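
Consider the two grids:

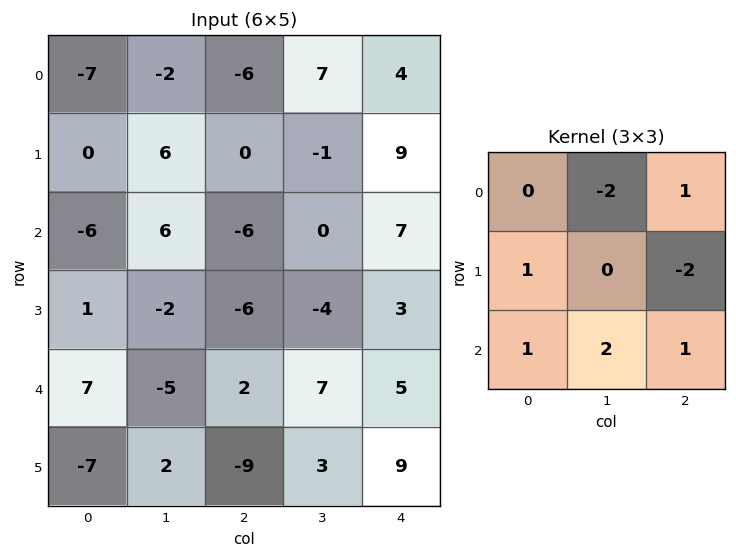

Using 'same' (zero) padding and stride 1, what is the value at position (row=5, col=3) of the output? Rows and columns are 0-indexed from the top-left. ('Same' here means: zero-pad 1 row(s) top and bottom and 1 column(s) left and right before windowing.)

-36

The receptive field on the zero-padded input at this output position is [2 7 5 / -9 3 9 / 0 0 0]. Elementwise product with the kernel and sum: 7·-2 + 5·1 + -9·1 + 9·-2 + 0·1 + 0·2 + 0·1.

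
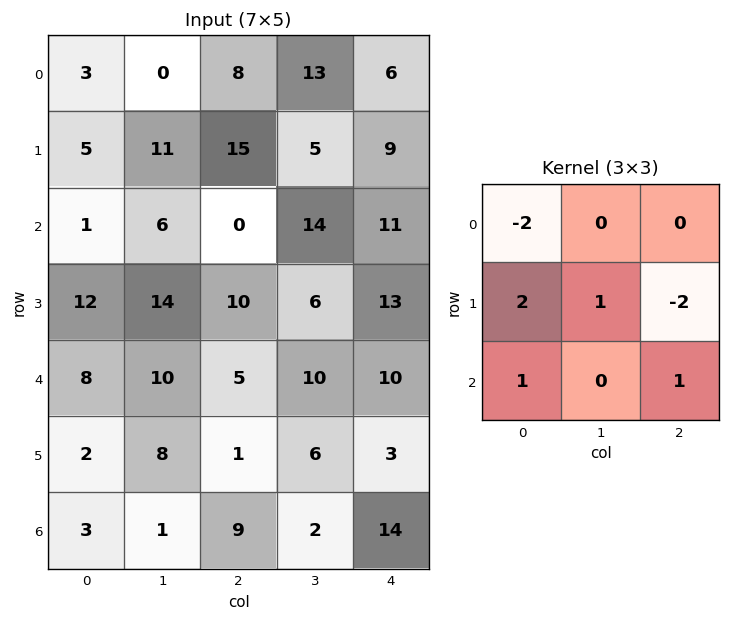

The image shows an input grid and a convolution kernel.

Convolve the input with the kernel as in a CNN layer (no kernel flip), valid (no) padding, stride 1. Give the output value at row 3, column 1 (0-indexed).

-9

The receptive field on the input at this output position is [14 10 6 / 10 5 10 / 8 1 6]. Elementwise product with the kernel and sum: 14·-2 + 10·2 + 5·1 + 10·-2 + 8·1 + 6·1.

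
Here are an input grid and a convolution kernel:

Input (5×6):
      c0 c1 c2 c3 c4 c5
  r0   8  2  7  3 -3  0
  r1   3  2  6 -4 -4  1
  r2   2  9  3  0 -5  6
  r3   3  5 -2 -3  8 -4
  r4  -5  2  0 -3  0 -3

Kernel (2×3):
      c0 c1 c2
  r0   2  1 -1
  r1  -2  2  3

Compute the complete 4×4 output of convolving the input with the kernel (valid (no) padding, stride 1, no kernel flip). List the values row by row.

27 4 -12 6
25 2 -9 -5
8 -2 33 -1
27 -2 -21 3

Output[0,0]: The receptive field on the input at this output position is [8 2 7 / 3 2 6]. Elementwise product with the kernel and sum: 8·2 + 2·1 + 7·-1 + 3·-2 + 2·2 + 6·3.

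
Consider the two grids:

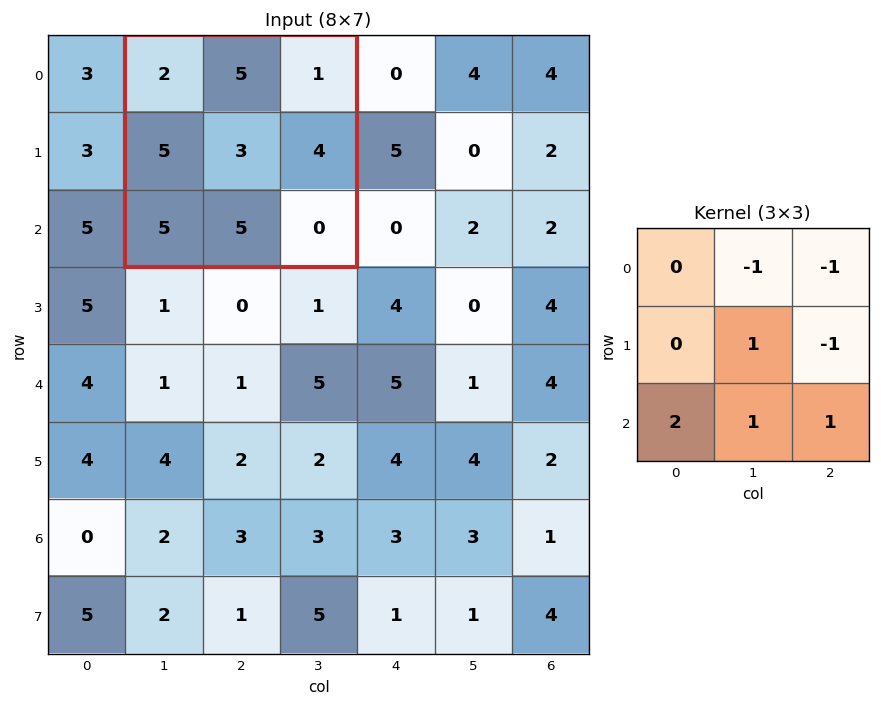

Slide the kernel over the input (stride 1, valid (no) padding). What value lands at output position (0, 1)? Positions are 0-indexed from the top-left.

The receptive field on the input at this output position is [2 5 1 / 5 3 4 / 5 5 0]. Elementwise product with the kernel and sum: 5·-1 + 1·-1 + 3·1 + 4·-1 + 5·2 + 5·1 + 0·1.

8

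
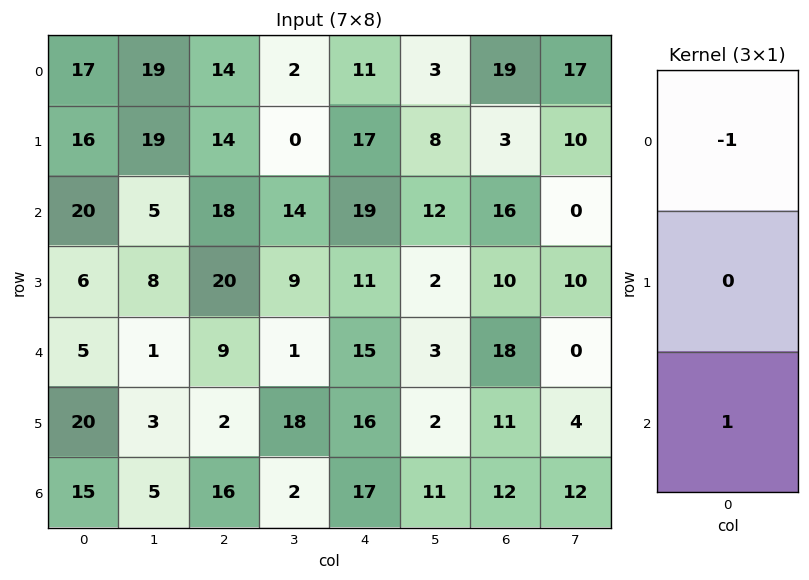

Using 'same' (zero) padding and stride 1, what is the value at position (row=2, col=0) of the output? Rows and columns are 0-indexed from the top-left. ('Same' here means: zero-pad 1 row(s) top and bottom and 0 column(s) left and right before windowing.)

-10

The receptive field on the zero-padded input at this output position is [16 / 20 / 6]. Elementwise product with the kernel and sum: 16·-1 + 6·1.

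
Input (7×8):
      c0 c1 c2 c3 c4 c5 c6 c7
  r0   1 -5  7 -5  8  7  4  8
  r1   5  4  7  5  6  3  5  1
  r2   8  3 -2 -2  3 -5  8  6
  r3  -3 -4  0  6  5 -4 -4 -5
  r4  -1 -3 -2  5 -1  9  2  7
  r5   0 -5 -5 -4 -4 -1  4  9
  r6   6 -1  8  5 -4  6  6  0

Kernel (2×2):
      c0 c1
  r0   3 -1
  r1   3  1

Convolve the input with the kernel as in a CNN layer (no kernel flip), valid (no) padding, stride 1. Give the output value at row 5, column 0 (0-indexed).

The receptive field on the input at this output position is [0 -5 / 6 -1]. Elementwise product with the kernel and sum: 0·3 + -5·-1 + 6·3 + -1·1.

22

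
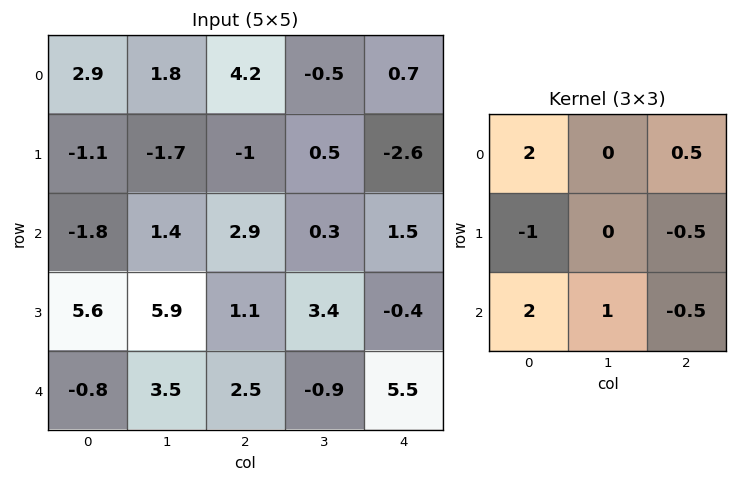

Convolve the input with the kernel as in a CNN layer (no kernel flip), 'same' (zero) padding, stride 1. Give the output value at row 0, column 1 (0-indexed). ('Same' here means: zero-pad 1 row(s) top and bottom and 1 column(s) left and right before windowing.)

The receptive field on the zero-padded input at this output position is [0 0 0 / 2.9 1.8 4.2 / -1.1 -1.7 -1]. Elementwise product with the kernel and sum: 0·2 + 0·0.5 + 2.9·-1 + 4.2·-0.5 + -1.1·2 + -1.7·1 + -1·-0.5.

-8.4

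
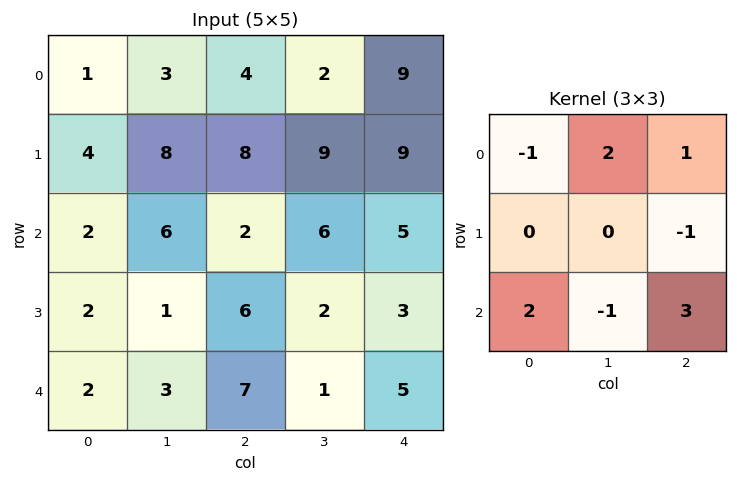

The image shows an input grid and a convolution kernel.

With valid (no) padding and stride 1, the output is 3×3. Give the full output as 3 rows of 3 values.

5 26 13
39 13 33
28 4 40

Output[0,0]: The receptive field on the input at this output position is [1 3 4 / 4 8 8 / 2 6 2]. Elementwise product with the kernel and sum: 1·-1 + 3·2 + 4·1 + 8·-1 + 2·2 + 6·-1 + 2·3.
Output[0,1]: The receptive field on the input at this output position is [3 4 2 / 8 8 9 / 6 2 6]. Elementwise product with the kernel and sum: 3·-1 + 4·2 + 2·1 + 9·-1 + 6·2 + 2·-1 + 6·3.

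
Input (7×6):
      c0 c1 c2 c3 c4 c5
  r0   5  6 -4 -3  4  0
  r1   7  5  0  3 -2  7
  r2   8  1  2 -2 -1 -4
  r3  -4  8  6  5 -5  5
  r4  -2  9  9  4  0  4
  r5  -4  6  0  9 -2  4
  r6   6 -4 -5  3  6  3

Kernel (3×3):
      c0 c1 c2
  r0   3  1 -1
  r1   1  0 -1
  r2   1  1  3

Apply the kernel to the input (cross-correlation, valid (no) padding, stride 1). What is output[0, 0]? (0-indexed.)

47

The receptive field on the input at this output position is [5 6 -4 / 7 5 0 / 8 1 2]. Elementwise product with the kernel and sum: 5·3 + 6·1 + -4·-1 + 7·1 + 0·-1 + 8·1 + 1·1 + 2·3.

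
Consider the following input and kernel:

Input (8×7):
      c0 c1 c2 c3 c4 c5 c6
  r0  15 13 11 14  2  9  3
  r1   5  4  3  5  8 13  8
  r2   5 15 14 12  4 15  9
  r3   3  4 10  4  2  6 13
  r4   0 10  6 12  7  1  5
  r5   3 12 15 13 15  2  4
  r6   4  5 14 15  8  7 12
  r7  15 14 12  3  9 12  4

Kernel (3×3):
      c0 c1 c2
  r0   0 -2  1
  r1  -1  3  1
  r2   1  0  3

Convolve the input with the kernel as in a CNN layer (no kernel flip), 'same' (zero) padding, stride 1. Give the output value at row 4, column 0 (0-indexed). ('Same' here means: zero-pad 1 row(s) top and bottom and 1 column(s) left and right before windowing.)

44

The receptive field on the zero-padded input at this output position is [0 3 4 / 0 0 10 / 0 3 12]. Elementwise product with the kernel and sum: 3·-2 + 4·1 + 0·-1 + 0·3 + 10·1 + 0·1 + 12·3.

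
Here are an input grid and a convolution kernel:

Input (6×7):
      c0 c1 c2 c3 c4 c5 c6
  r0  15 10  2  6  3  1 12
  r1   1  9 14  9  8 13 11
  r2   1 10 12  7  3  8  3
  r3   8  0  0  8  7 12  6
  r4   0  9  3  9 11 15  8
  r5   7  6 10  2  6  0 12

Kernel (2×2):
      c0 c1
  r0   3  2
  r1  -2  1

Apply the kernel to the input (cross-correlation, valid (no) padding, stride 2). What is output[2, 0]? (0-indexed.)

The receptive field on the input at this output position is [0 9 / 7 6]. Elementwise product with the kernel and sum: 0·3 + 9·2 + 7·-2 + 6·1.

10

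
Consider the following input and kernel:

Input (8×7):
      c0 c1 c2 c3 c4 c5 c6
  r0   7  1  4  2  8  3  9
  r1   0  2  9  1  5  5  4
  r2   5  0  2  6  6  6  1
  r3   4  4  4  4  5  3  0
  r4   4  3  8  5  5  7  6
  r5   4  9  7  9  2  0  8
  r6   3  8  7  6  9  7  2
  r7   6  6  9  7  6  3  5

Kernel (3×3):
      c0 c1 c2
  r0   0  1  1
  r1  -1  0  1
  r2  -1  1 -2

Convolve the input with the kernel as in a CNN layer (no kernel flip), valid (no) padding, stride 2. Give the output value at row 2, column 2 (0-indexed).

The receptive field on the input at this output position is [5 7 6 / 2 0 8 / 9 7 2]. Elementwise product with the kernel and sum: 7·1 + 6·1 + 2·-1 + 8·1 + 9·-1 + 7·1 + 2·-2.

13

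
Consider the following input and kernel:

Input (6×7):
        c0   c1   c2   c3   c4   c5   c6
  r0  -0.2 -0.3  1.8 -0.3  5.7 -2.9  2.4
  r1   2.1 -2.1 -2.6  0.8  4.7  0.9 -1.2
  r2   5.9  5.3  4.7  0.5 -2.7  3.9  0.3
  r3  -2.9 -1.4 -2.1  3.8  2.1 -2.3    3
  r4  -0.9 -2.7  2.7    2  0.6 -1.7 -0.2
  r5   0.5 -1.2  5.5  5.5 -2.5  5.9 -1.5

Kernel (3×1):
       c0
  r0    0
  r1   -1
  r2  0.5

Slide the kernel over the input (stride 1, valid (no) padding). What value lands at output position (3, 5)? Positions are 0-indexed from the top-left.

The receptive field on the input at this output position is [-2.3 / -1.7 / 5.9]. Elementwise product with the kernel and sum: -1.7·-1 + 5.9·0.5.

4.65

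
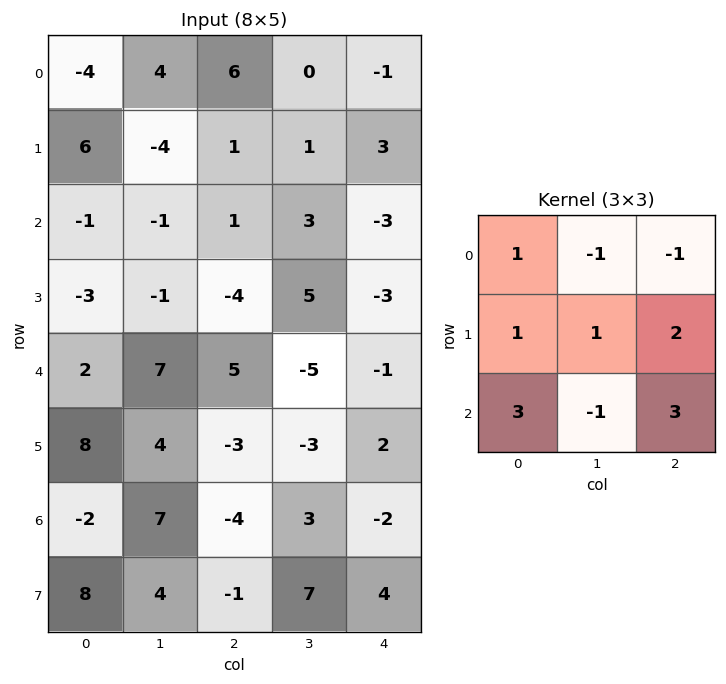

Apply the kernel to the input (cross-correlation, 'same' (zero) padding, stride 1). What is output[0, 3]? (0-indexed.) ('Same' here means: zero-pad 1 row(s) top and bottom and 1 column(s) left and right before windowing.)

The receptive field on the zero-padded input at this output position is [0 0 0 / 6 0 -1 / 1 1 3]. Elementwise product with the kernel and sum: 0·1 + 0·-1 + 0·-1 + 6·1 + 0·1 + -1·2 + 1·3 + 1·-1 + 3·3.

15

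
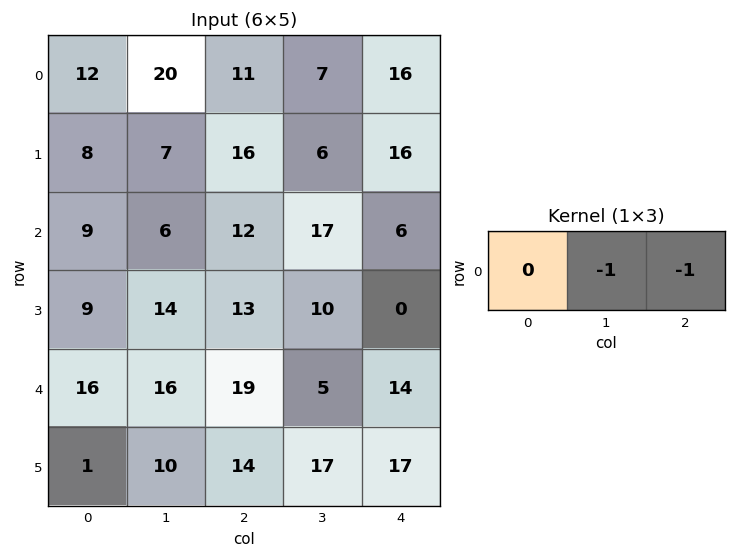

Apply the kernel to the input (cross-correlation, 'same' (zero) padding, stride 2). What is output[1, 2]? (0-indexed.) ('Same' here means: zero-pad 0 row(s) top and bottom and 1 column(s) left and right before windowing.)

-6

The receptive field on the zero-padded input at this output position is [17 6 0]. Elementwise product with the kernel and sum: 6·-1 + 0·-1.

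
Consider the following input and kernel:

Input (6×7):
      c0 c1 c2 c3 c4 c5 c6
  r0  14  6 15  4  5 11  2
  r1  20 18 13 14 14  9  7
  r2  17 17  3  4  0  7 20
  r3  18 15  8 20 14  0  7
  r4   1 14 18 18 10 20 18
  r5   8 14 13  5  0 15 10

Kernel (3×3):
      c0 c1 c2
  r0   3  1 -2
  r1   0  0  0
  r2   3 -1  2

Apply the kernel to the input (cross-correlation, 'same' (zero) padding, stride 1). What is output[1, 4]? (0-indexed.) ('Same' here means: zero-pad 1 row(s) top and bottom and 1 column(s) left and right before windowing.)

21

The receptive field on the zero-padded input at this output position is [4 5 11 / 14 14 9 / 4 0 7]. Elementwise product with the kernel and sum: 4·3 + 5·1 + 11·-2 + 4·3 + 0·-1 + 7·2.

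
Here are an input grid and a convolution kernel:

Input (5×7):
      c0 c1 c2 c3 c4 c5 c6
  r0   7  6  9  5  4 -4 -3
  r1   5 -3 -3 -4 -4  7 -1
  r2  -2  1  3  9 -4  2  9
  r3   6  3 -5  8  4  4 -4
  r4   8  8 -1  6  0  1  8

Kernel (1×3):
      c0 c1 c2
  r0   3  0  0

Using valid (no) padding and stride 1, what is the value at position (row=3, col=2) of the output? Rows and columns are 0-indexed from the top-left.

The receptive field on the input at this output position is [-5 8 4]. Elementwise product with the kernel and sum: -5·3.

-15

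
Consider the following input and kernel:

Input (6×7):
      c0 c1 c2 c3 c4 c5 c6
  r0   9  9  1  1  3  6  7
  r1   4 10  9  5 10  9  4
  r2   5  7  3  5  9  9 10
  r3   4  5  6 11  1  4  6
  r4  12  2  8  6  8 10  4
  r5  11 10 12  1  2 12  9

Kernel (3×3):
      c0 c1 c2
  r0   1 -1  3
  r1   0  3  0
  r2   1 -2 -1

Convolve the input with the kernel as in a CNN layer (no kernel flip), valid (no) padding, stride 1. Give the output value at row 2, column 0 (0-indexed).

The receptive field on the input at this output position is [5 7 3 / 4 5 6 / 12 2 8]. Elementwise product with the kernel and sum: 5·1 + 7·-1 + 3·3 + 5·3 + 12·1 + 2·-2 + 8·-1.

22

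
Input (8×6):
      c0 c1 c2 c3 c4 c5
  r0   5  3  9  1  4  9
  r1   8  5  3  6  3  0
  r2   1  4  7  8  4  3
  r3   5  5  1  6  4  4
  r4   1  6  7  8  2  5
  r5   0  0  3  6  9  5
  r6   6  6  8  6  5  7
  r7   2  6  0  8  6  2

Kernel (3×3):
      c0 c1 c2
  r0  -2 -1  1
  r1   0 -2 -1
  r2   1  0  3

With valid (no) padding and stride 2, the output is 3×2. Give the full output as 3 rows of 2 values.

Output[0,0]: The receptive field on the input at this output position is [5 3 9 / 8 5 3 / 1 4 7]. Elementwise product with the kernel and sum: 5·-2 + 3·-1 + 9·1 + 5·-2 + 3·-1 + 1·1 + 7·3.

5 -11
12 -21
26 -18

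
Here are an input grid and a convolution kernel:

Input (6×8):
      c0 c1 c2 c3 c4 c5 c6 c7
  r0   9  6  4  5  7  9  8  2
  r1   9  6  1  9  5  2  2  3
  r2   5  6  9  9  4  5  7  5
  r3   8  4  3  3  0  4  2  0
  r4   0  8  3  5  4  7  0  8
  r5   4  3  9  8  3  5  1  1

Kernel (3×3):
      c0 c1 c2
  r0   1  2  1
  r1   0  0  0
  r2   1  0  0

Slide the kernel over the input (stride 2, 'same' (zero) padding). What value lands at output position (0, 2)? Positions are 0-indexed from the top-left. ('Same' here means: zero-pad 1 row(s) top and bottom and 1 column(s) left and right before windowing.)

9

The receptive field on the zero-padded input at this output position is [0 0 0 / 5 7 9 / 9 5 2]. Elementwise product with the kernel and sum: 0·1 + 0·2 + 0·1 + 9·1.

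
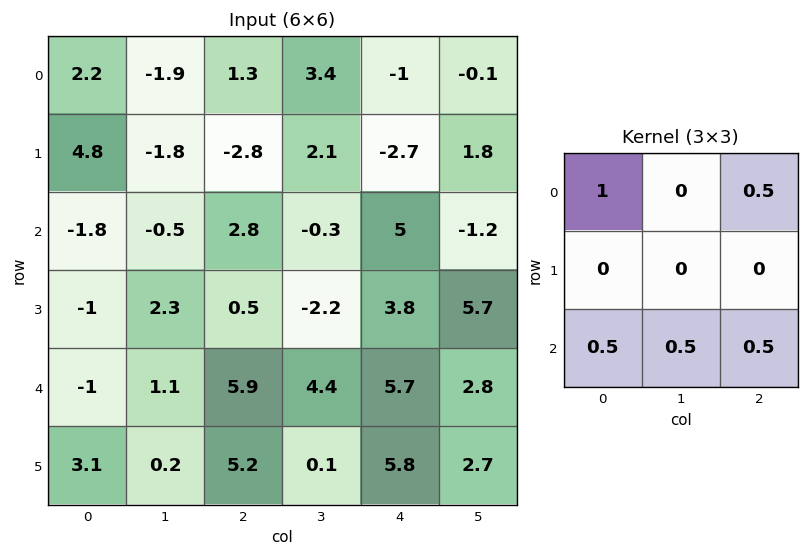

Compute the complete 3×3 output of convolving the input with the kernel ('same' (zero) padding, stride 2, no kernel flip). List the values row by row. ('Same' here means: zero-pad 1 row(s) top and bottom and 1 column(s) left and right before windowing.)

1.5 -1.25 0.6
-0.25 -0.45 6.65
2.8 3.95 4.95

Output[0,0]: The receptive field on the zero-padded input at this output position is [0 0 0 / 0 2.2 -1.9 / 0 4.8 -1.8]. Elementwise product with the kernel and sum: 0·1 + 0·0.5 + 0·0.5 + 4.8·0.5 + -1.8·0.5.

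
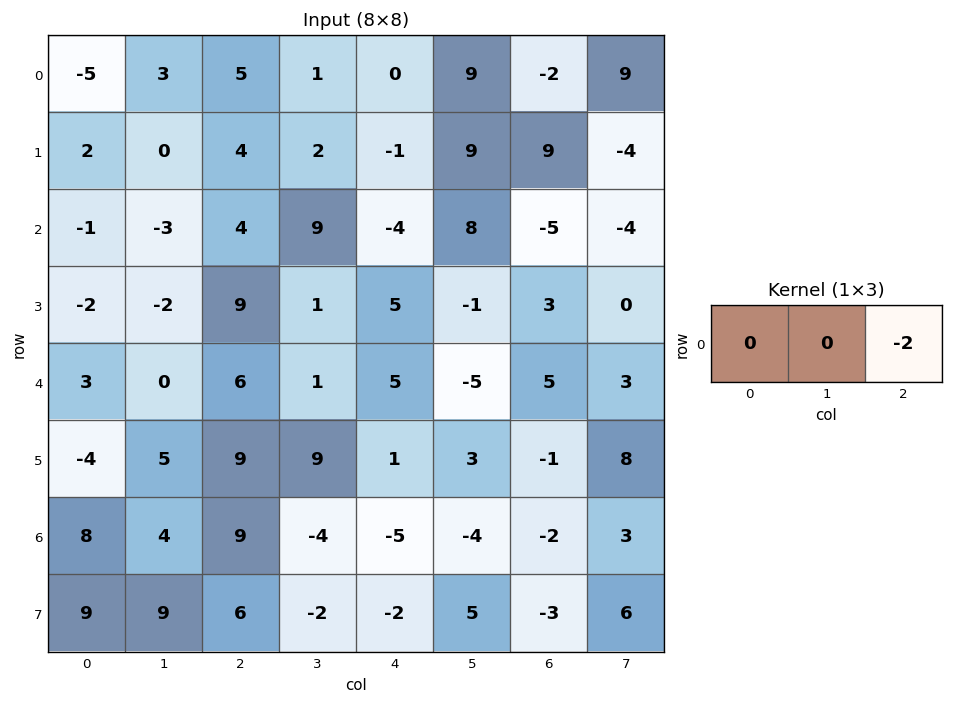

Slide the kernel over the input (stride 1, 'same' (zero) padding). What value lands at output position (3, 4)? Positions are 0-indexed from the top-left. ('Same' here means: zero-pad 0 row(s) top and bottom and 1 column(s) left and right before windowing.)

The receptive field on the zero-padded input at this output position is [1 5 -1]. Elementwise product with the kernel and sum: -1·-2.

2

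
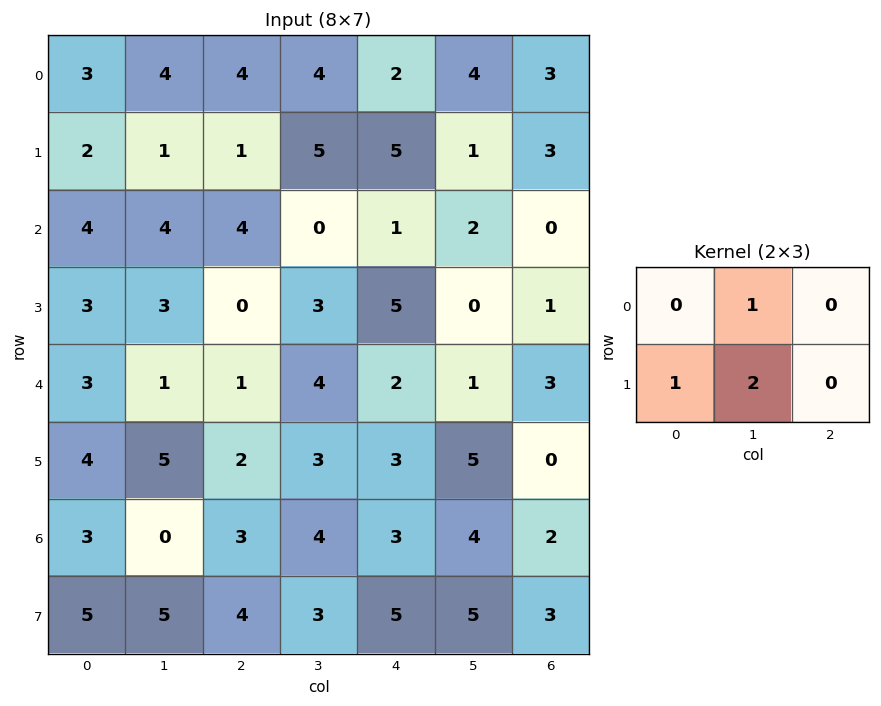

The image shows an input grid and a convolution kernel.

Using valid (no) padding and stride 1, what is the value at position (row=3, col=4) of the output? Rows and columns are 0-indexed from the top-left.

4

The receptive field on the input at this output position is [5 0 1 / 2 1 3]. Elementwise product with the kernel and sum: 0·1 + 2·1 + 1·2.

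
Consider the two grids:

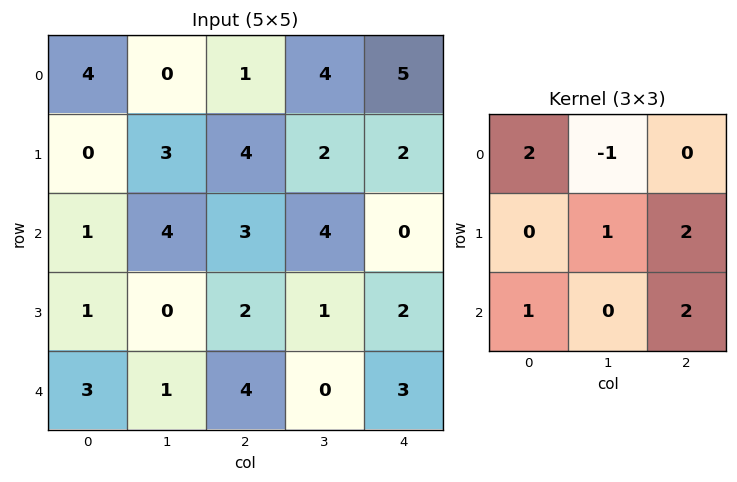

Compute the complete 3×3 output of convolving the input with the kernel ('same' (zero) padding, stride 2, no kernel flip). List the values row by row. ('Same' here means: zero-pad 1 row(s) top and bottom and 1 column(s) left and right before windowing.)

Output[0,0]: The receptive field on the zero-padded input at this output position is [0 0 0 / 0 4 0 / 0 0 3]. Elementwise product with the kernel and sum: 0·2 + 0·-1 + 4·1 + 0·2 + 0·1 + 3·2.
Output[0,1]: The receptive field on the zero-padded input at this output position is [0 0 0 / 0 1 4 / 3 4 2]. Elementwise product with the kernel and sum: 0·2 + 0·-1 + 1·1 + 4·2 + 3·1 + 2·2.

10 16 7
9 15 3
4 2 3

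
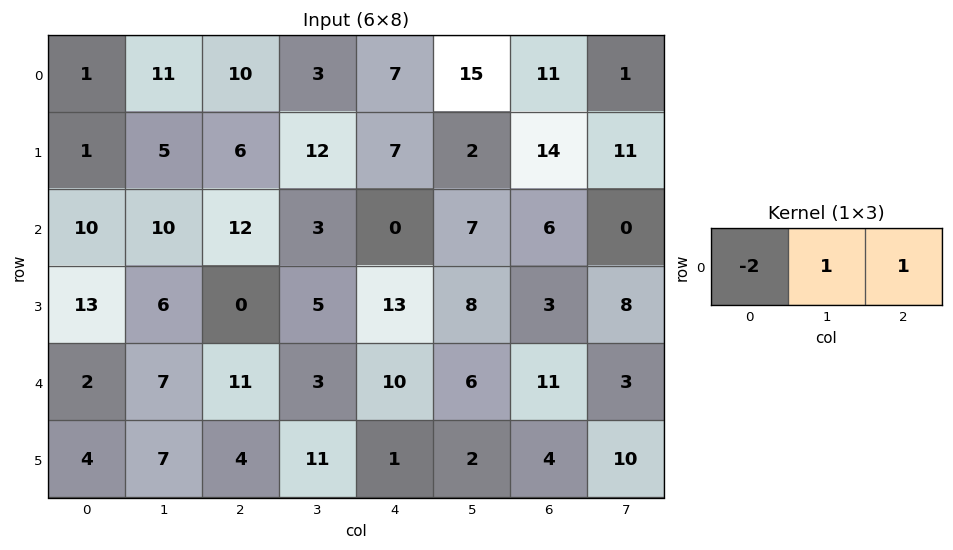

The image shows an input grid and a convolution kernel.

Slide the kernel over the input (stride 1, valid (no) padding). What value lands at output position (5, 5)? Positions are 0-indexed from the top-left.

10

The receptive field on the input at this output position is [2 4 10]. Elementwise product with the kernel and sum: 2·-2 + 4·1 + 10·1.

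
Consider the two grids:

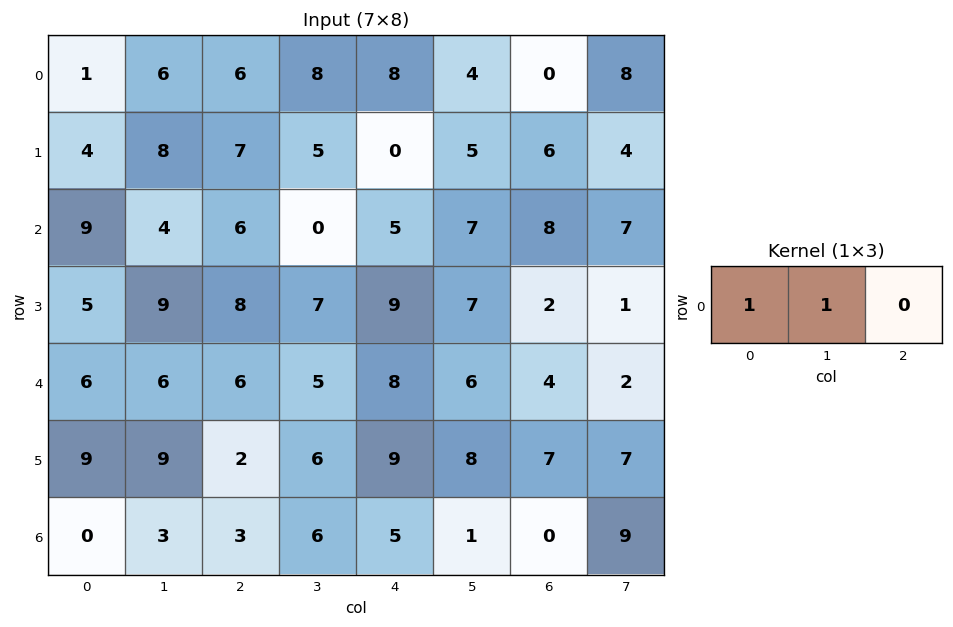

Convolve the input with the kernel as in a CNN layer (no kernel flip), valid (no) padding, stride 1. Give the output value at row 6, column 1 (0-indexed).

The receptive field on the input at this output position is [3 3 6]. Elementwise product with the kernel and sum: 3·1 + 3·1.

6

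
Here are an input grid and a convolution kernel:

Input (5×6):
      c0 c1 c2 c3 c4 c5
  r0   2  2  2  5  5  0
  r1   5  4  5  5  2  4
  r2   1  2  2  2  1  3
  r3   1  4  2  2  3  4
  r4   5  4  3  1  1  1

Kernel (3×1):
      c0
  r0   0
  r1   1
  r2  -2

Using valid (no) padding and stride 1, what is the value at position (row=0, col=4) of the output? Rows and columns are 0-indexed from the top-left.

0

The receptive field on the input at this output position is [5 / 2 / 1]. Elementwise product with the kernel and sum: 2·1 + 1·-2.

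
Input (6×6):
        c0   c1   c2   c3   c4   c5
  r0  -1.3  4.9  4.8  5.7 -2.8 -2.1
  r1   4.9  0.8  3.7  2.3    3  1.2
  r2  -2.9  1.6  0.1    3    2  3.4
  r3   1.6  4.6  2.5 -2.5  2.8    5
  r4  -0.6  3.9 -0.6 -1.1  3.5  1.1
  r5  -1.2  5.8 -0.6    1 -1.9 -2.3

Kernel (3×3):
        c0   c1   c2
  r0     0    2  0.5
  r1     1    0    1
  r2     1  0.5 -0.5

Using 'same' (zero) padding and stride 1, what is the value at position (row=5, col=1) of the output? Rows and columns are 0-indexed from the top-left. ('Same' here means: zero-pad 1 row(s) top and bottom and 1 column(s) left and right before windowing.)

5.7

The receptive field on the zero-padded input at this output position is [-0.6 3.9 -0.6 / -1.2 5.8 -0.6 / 0 0 0]. Elementwise product with the kernel and sum: 3.9·2 + -0.6·0.5 + -1.2·1 + -0.6·1 + 0·1 + 0·0.5 + 0·-0.5.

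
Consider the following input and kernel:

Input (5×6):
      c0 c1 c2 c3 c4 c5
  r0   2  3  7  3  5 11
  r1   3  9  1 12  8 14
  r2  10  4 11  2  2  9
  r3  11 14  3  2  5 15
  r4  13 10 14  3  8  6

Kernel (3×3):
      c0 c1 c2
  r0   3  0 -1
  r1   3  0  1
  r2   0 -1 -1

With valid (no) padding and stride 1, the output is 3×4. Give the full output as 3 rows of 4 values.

-6 32 23 37
32 24 23 17
31 37 34 4

Output[0,0]: The receptive field on the input at this output position is [2 3 7 / 3 9 1 / 10 4 11]. Elementwise product with the kernel and sum: 2·3 + 7·-1 + 3·3 + 1·1 + 4·-1 + 11·-1.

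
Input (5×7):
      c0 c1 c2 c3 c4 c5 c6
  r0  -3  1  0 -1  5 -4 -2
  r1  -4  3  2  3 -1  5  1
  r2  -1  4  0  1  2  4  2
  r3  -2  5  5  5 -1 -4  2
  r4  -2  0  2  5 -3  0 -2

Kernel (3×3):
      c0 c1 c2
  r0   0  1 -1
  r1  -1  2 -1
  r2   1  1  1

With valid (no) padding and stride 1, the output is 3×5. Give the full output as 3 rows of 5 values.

Output[0,0]: The receptive field on the input at this output position is [-3 1 0 / -4 3 2 / -1 4 0]. Elementwise product with the kernel and sum: 1·1 + 0·-1 + -4·-1 + 3·2 + 2·-1 + -1·1 + 4·1 + 0·1.

12 4 2 6 16
18 9 13 -7 5
11 6 9 -3 -12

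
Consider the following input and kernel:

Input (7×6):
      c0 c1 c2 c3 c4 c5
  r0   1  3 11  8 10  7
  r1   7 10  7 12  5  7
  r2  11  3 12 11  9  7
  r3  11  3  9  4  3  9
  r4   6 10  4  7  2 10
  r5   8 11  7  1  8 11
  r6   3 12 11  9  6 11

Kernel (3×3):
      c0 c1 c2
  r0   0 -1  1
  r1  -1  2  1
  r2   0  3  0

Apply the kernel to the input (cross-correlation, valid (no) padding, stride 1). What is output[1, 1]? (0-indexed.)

The receptive field on the input at this output position is [10 7 12 / 3 12 11 / 3 9 4]. Elementwise product with the kernel and sum: 7·-1 + 12·1 + 3·-1 + 12·2 + 11·1 + 9·3.

64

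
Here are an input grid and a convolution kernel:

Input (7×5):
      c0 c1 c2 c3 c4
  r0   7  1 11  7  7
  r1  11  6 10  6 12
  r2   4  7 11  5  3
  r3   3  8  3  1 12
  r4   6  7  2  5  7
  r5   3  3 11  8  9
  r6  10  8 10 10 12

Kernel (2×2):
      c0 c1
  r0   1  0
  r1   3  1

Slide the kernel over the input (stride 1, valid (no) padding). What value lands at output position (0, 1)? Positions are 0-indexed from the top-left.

29

The receptive field on the input at this output position is [1 11 / 6 10]. Elementwise product with the kernel and sum: 1·1 + 6·3 + 10·1.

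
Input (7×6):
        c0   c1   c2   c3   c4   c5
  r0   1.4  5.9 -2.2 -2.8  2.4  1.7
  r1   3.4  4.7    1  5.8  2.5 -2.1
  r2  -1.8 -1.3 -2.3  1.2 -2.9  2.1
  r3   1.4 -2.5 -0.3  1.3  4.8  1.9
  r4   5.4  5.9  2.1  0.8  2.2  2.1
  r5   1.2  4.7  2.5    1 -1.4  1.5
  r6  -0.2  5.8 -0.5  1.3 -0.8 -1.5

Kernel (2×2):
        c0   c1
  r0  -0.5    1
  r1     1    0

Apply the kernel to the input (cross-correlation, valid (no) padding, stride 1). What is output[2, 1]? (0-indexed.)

The receptive field on the input at this output position is [-1.3 -2.3 / -2.5 -0.3]. Elementwise product with the kernel and sum: -1.3·-0.5 + -2.3·1 + -2.5·1.

-4.15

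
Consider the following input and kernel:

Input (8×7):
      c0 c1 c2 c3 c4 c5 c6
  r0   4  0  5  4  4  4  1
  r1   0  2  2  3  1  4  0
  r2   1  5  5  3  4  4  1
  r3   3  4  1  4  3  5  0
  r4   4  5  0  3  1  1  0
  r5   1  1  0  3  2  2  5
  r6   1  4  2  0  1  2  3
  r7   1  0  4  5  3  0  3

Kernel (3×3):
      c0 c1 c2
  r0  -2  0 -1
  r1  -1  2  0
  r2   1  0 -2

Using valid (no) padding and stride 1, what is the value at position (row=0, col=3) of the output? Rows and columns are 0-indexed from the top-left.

-18

The receptive field on the input at this output position is [4 4 4 / 3 1 4 / 3 4 4]. Elementwise product with the kernel and sum: 4·-2 + 4·-1 + 3·-1 + 1·2 + 3·1 + 4·-2.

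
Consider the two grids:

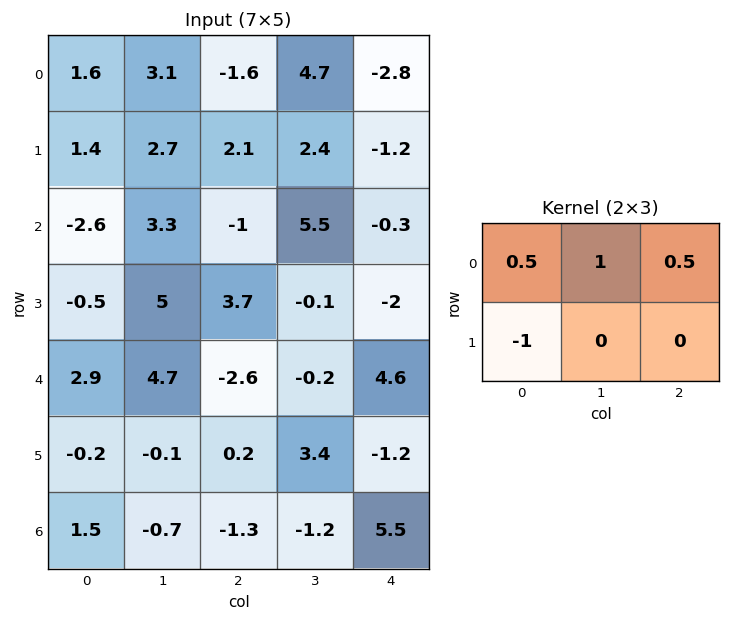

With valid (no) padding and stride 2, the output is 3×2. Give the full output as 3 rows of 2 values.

1.7 0.4
2 1.15
5.05 0.6

Output[0,0]: The receptive field on the input at this output position is [1.6 3.1 -1.6 / 1.4 2.7 2.1]. Elementwise product with the kernel and sum: 1.6·0.5 + 3.1·1 + -1.6·0.5 + 1.4·-1.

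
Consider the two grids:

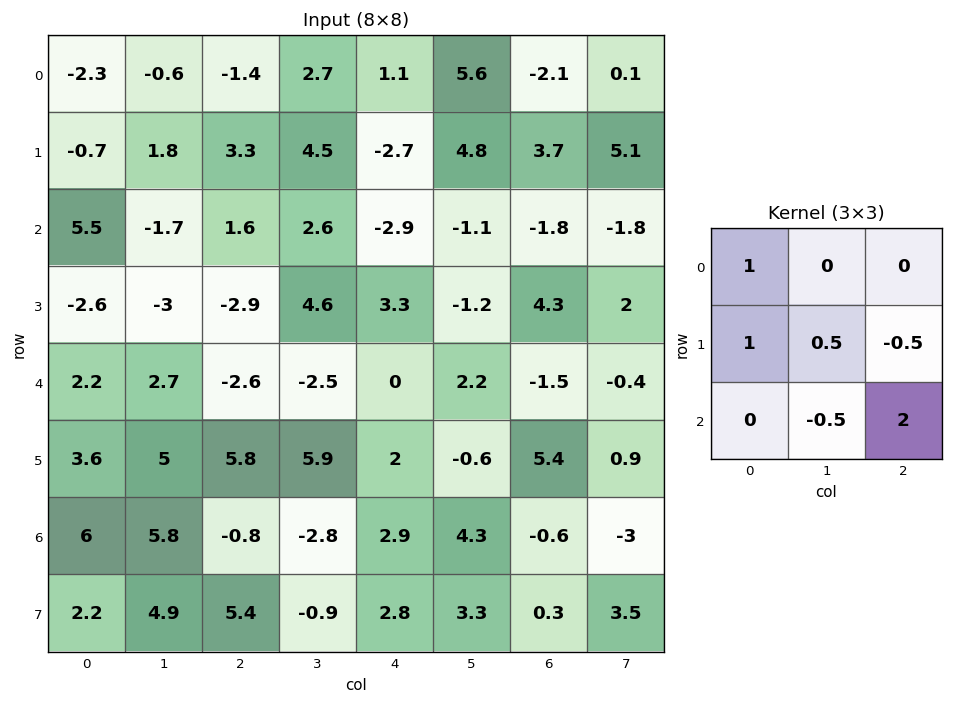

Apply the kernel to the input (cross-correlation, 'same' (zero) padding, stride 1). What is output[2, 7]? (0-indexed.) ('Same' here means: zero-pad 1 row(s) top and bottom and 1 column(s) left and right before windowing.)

0

The receptive field on the zero-padded input at this output position is [3.7 5.1 0 / -1.8 -1.8 0 / 4.3 2 0]. Elementwise product with the kernel and sum: 3.7·1 + -1.8·1 + -1.8·0.5 + 0·-0.5 + 2·-0.5 + 0·2.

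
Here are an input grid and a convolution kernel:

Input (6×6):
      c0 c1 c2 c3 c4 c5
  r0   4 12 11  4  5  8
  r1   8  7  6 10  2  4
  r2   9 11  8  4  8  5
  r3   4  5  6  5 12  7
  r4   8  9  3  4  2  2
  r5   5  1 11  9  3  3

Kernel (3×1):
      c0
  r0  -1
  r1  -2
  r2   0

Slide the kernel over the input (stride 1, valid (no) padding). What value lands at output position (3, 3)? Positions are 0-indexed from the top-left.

The receptive field on the input at this output position is [5 / 4 / 9]. Elementwise product with the kernel and sum: 5·-1 + 4·-2.

-13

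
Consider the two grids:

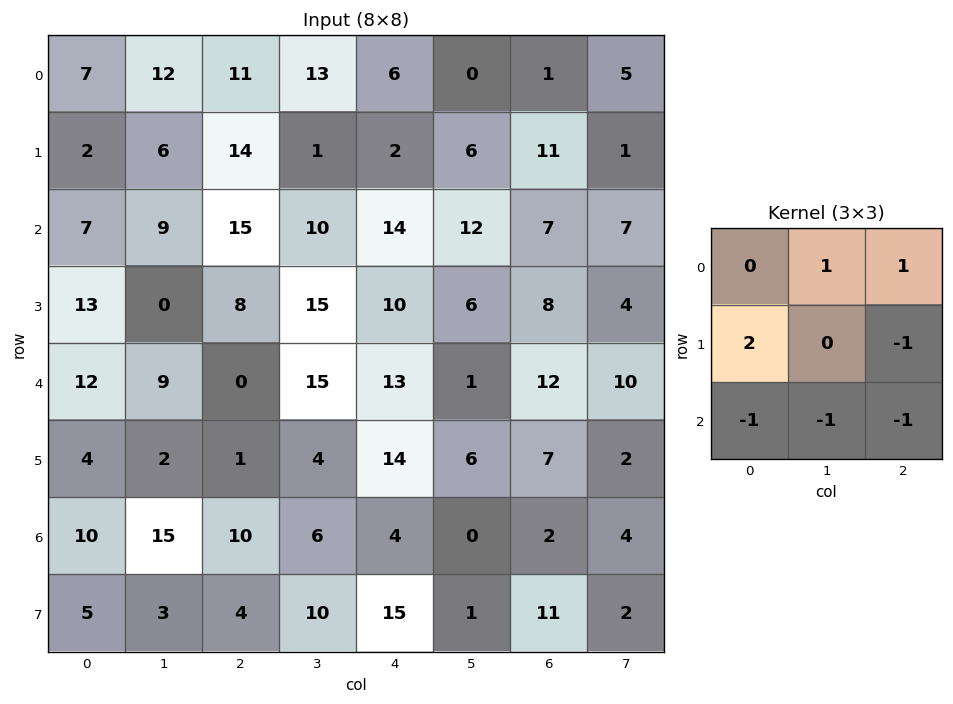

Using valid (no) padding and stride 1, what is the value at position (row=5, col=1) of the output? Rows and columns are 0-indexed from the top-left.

The receptive field on the input at this output position is [2 1 4 / 15 10 6 / 3 4 10]. Elementwise product with the kernel and sum: 1·1 + 4·1 + 15·2 + 6·-1 + 3·-1 + 4·-1 + 10·-1.

12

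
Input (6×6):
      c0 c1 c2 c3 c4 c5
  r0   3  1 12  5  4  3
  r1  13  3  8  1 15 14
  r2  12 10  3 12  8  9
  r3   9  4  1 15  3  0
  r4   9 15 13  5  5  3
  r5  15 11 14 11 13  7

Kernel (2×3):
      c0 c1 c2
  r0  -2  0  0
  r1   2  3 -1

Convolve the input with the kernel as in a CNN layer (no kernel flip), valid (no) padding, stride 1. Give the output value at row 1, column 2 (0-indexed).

The receptive field on the input at this output position is [8 1 15 / 3 12 8]. Elementwise product with the kernel and sum: 8·-2 + 3·2 + 12·3 + 8·-1.

18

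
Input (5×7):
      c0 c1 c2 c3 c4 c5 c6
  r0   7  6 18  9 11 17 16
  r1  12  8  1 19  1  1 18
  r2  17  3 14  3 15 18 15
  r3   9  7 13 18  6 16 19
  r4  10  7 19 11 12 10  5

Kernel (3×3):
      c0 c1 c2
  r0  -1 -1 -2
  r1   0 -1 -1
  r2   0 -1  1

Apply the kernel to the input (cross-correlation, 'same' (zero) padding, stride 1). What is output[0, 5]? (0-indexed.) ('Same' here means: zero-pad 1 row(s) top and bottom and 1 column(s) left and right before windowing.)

-16

The receptive field on the zero-padded input at this output position is [0 0 0 / 11 17 16 / 1 1 18]. Elementwise product with the kernel and sum: 0·-1 + 0·-1 + 0·-2 + 17·-1 + 16·-1 + 1·-1 + 18·1.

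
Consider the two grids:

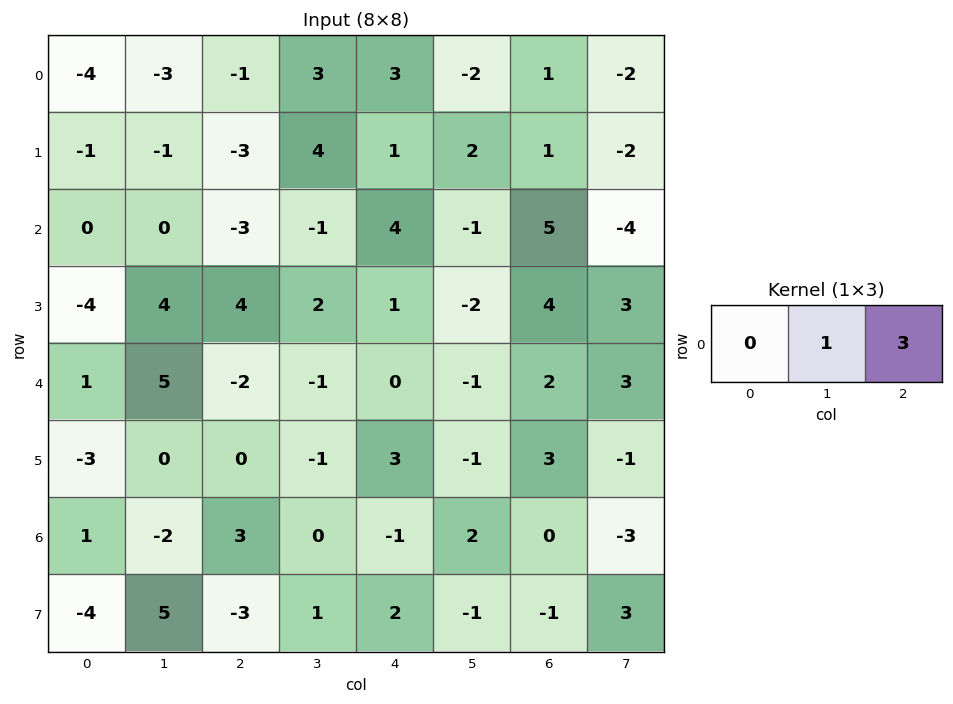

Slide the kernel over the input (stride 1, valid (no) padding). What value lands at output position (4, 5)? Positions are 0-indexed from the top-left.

The receptive field on the input at this output position is [-1 2 3]. Elementwise product with the kernel and sum: 2·1 + 3·3.

11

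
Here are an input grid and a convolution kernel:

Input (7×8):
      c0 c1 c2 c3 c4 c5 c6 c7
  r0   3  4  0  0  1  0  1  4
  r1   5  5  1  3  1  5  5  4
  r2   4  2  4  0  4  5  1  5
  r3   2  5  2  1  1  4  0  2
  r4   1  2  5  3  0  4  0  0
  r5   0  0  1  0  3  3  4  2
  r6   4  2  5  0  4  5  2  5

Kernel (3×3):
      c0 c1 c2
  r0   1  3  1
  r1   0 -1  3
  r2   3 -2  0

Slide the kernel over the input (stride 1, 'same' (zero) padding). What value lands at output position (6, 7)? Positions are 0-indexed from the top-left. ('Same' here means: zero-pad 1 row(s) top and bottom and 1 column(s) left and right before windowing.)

5

The receptive field on the zero-padded input at this output position is [4 2 0 / 2 5 0 / 0 0 0]. Elementwise product with the kernel and sum: 4·1 + 2·3 + 0·1 + 5·-1 + 0·3 + 0·3 + 0·-2.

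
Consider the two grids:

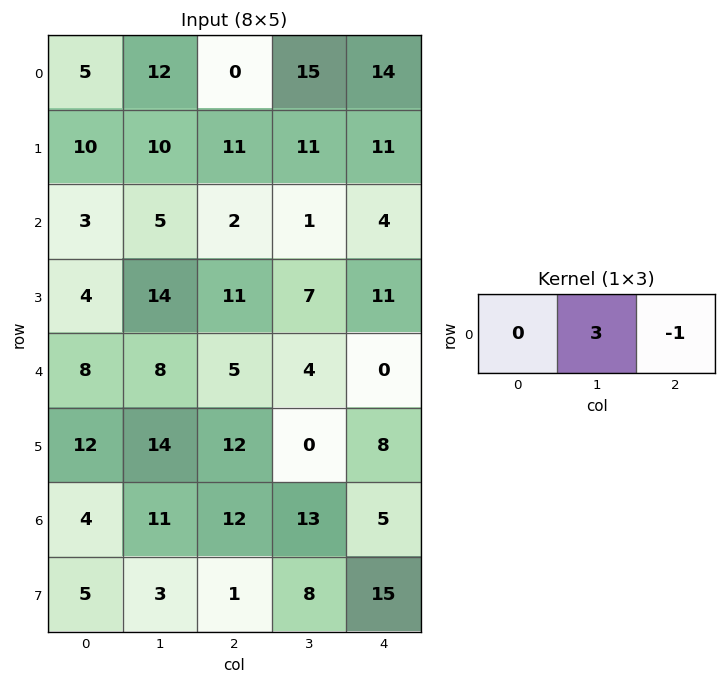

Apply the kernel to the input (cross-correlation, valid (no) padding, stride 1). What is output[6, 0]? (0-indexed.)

The receptive field on the input at this output position is [4 11 12]. Elementwise product with the kernel and sum: 11·3 + 12·-1.

21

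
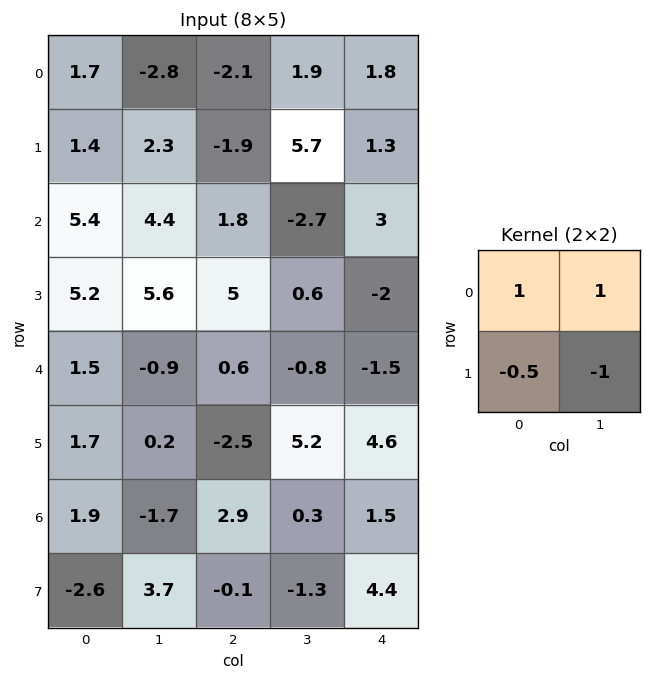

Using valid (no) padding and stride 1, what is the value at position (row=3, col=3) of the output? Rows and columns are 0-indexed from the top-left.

The receptive field on the input at this output position is [0.6 -2 / -0.8 -1.5]. Elementwise product with the kernel and sum: 0.6·1 + -2·1 + -0.8·-0.5 + -1.5·-1.

0.5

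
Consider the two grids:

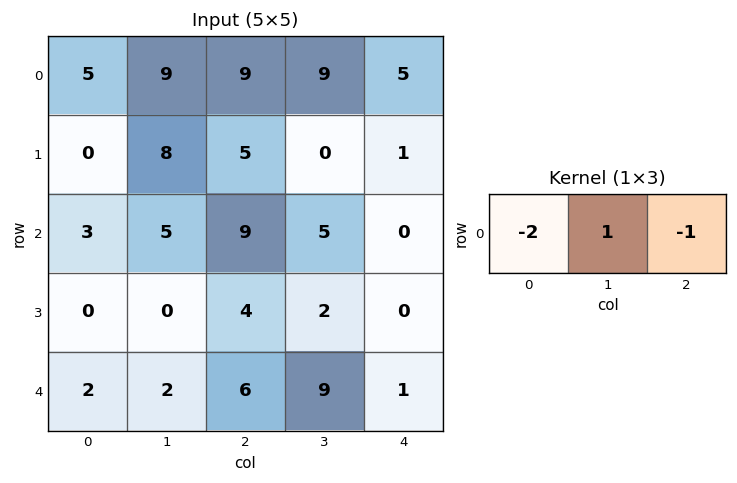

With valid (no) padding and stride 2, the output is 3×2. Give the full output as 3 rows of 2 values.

Output[0,0]: The receptive field on the input at this output position is [5 9 9]. Elementwise product with the kernel and sum: 5·-2 + 9·1 + 9·-1.
Output[0,1]: The receptive field on the input at this output position is [9 9 5]. Elementwise product with the kernel and sum: 9·-2 + 9·1 + 5·-1.

-10 -14
-10 -13
-8 -4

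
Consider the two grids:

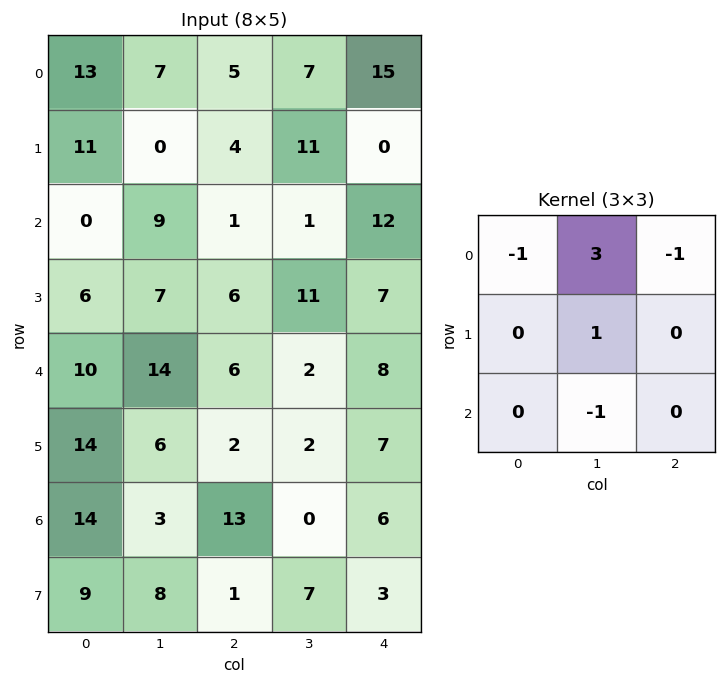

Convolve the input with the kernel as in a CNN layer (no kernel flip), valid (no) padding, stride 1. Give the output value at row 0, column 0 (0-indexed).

-6

The receptive field on the input at this output position is [13 7 5 / 11 0 4 / 0 9 1]. Elementwise product with the kernel and sum: 13·-1 + 7·3 + 5·-1 + 0·1 + 9·-1.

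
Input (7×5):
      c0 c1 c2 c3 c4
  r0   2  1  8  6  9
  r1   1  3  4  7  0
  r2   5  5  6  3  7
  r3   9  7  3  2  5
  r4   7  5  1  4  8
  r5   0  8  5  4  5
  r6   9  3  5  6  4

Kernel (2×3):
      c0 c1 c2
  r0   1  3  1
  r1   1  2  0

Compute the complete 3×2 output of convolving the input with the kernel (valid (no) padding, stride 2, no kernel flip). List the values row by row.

Output[0,0]: The receptive field on the input at this output position is [2 1 8 / 1 3 4]. Elementwise product with the kernel and sum: 2·1 + 1·3 + 8·1 + 1·1 + 3·2.
Output[0,1]: The receptive field on the input at this output position is [8 6 9 / 4 7 0]. Elementwise product with the kernel and sum: 8·1 + 6·3 + 9·1 + 4·1 + 7·2.

20 53
49 29
39 34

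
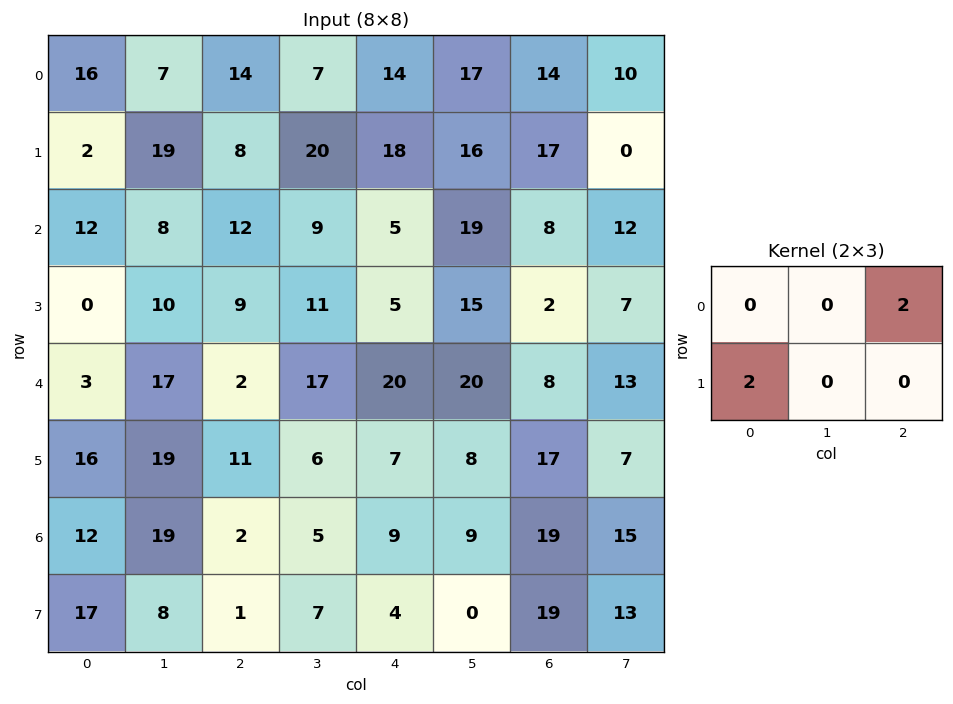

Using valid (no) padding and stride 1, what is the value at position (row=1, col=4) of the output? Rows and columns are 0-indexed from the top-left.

The receptive field on the input at this output position is [18 16 17 / 5 19 8]. Elementwise product with the kernel and sum: 17·2 + 5·2.

44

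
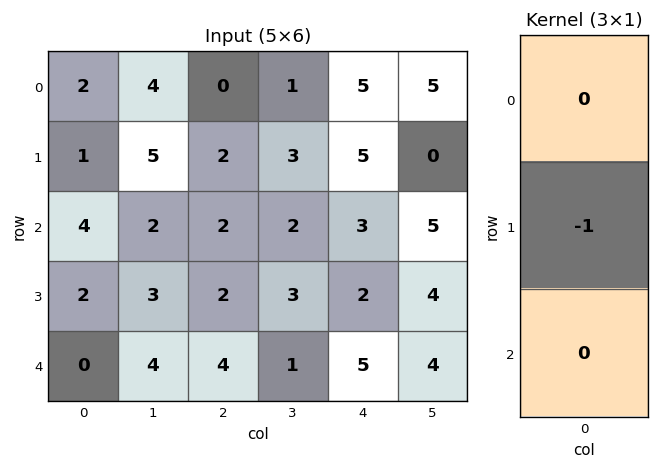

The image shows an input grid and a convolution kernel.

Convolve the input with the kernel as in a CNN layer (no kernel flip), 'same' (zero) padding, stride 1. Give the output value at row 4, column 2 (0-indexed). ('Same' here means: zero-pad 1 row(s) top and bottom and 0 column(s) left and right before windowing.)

-4

The receptive field on the zero-padded input at this output position is [2 / 4 / 0]. Elementwise product with the kernel and sum: 4·-1.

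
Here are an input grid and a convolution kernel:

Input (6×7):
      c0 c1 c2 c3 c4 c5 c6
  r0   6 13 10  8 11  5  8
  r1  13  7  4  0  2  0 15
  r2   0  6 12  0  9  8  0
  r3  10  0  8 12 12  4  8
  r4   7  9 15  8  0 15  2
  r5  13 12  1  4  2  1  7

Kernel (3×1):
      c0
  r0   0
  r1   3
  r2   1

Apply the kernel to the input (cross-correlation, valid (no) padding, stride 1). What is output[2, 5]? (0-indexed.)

The receptive field on the input at this output position is [8 / 4 / 15]. Elementwise product with the kernel and sum: 4·3 + 15·1.

27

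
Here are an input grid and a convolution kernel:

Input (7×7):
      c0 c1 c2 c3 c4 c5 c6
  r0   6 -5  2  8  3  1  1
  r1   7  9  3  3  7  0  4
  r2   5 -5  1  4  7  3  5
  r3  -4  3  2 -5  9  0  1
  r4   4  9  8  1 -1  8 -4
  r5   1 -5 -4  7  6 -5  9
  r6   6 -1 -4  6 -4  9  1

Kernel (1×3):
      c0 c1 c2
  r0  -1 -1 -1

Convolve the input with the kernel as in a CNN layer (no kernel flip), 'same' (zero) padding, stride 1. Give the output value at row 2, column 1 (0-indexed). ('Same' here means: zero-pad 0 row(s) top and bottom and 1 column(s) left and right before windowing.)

-1

The receptive field on the zero-padded input at this output position is [5 -5 1]. Elementwise product with the kernel and sum: 5·-1 + -5·-1 + 1·-1.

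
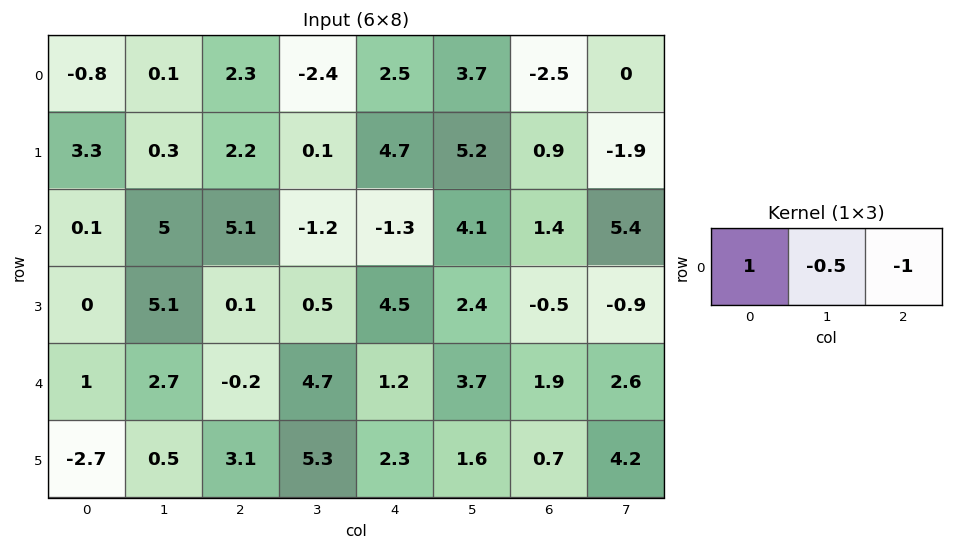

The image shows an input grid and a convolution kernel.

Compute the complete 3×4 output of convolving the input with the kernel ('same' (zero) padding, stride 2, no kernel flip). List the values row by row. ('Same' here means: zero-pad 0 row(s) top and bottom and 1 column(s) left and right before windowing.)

Output[0,0]: The receptive field on the zero-padded input at this output position is [0 -0.8 0.1]. Elementwise product with the kernel and sum: 0·1 + -0.8·-0.5 + 0.1·-1.

0.3 1.35 -7.35 4.95
-5.05 3.65 -4.65 -2
-3.2 -1.9 0.4 0.15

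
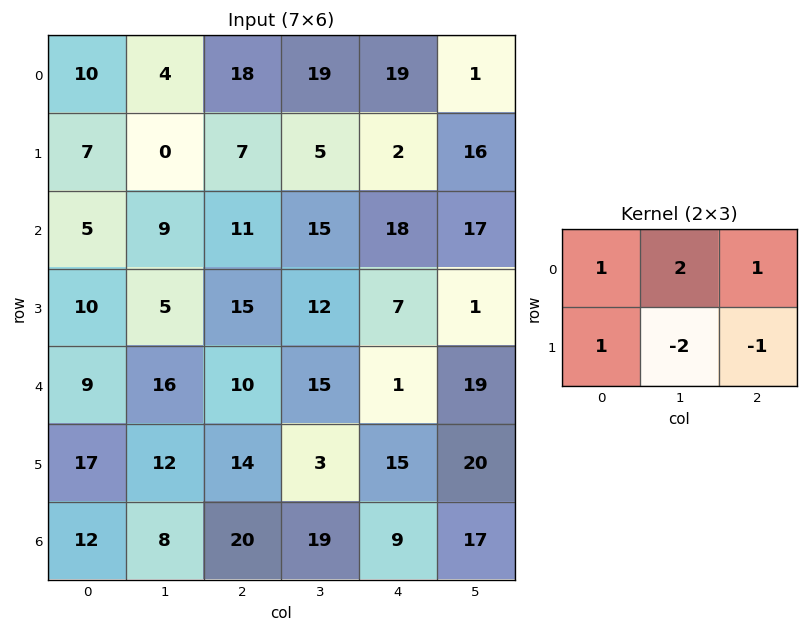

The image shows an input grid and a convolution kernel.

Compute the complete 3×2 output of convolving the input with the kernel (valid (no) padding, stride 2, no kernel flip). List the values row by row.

36 70
19 43
30 34

Output[0,0]: The receptive field on the input at this output position is [10 4 18 / 7 0 7]. Elementwise product with the kernel and sum: 10·1 + 4·2 + 18·1 + 7·1 + 0·-2 + 7·-1.
Output[0,1]: The receptive field on the input at this output position is [18 19 19 / 7 5 2]. Elementwise product with the kernel and sum: 18·1 + 19·2 + 19·1 + 7·1 + 5·-2 + 2·-1.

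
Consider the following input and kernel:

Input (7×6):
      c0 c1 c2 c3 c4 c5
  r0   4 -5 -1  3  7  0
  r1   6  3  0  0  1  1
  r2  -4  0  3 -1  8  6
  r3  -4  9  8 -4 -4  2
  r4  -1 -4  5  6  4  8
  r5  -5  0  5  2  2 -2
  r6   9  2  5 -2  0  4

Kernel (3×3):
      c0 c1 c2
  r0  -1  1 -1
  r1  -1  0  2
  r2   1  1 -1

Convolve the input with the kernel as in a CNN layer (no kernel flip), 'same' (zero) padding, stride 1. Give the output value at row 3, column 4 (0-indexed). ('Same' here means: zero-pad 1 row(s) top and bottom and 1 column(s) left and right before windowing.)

13

The receptive field on the zero-padded input at this output position is [-1 8 6 / -4 -4 2 / 6 4 8]. Elementwise product with the kernel and sum: -1·-1 + 8·1 + 6·-1 + -4·-1 + 2·2 + 6·1 + 4·1 + 8·-1.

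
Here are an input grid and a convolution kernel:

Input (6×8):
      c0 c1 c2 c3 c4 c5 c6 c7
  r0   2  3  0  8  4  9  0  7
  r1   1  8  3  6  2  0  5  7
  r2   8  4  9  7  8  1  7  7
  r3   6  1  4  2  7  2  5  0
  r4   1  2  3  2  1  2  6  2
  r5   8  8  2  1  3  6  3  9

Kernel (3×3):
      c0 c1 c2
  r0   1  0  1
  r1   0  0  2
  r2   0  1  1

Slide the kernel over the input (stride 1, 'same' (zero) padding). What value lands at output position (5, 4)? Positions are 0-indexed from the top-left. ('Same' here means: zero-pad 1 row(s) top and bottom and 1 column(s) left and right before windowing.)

16

The receptive field on the zero-padded input at this output position is [2 1 2 / 1 3 6 / 0 0 0]. Elementwise product with the kernel and sum: 2·1 + 2·1 + 6·2 + 0·1 + 0·1.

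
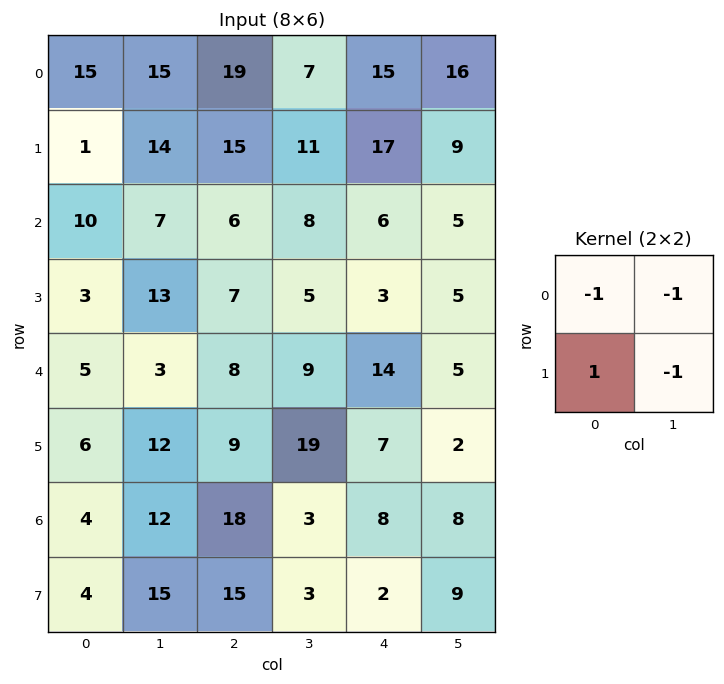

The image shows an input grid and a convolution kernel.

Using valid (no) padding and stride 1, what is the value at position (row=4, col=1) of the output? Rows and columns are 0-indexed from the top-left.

-8

The receptive field on the input at this output position is [3 8 / 12 9]. Elementwise product with the kernel and sum: 3·-1 + 8·-1 + 12·1 + 9·-1.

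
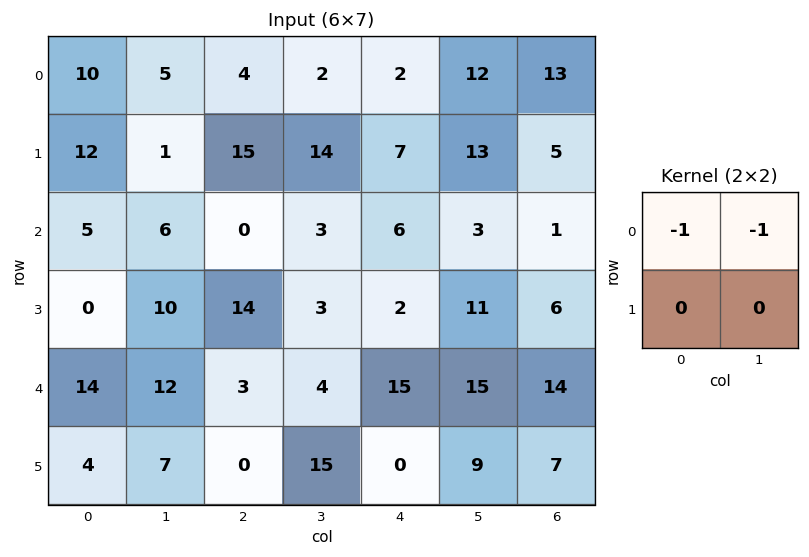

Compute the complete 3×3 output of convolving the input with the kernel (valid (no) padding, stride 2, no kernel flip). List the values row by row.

Output[0,0]: The receptive field on the input at this output position is [10 5 / 12 1]. Elementwise product with the kernel and sum: 10·-1 + 5·-1.
Output[0,1]: The receptive field on the input at this output position is [4 2 / 15 14]. Elementwise product with the kernel and sum: 4·-1 + 2·-1.

-15 -6 -14
-11 -3 -9
-26 -7 -30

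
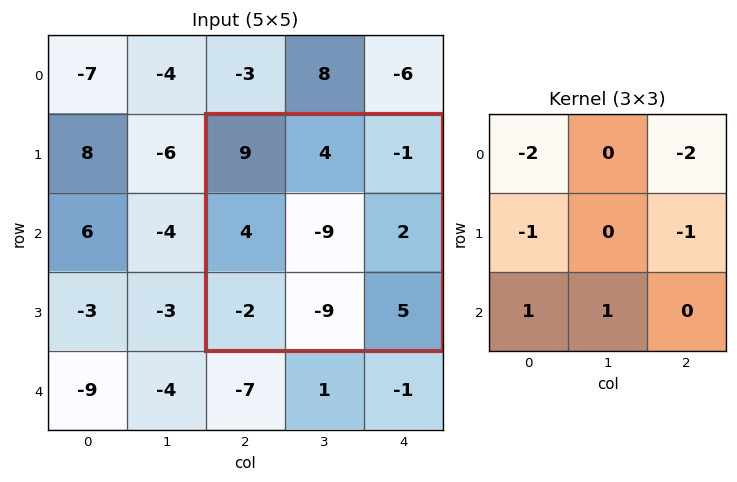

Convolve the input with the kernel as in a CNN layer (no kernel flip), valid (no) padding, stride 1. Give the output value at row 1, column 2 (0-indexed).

-33

The receptive field on the input at this output position is [9 4 -1 / 4 -9 2 / -2 -9 5]. Elementwise product with the kernel and sum: 9·-2 + -1·-2 + 4·-1 + 2·-1 + -2·1 + -9·1.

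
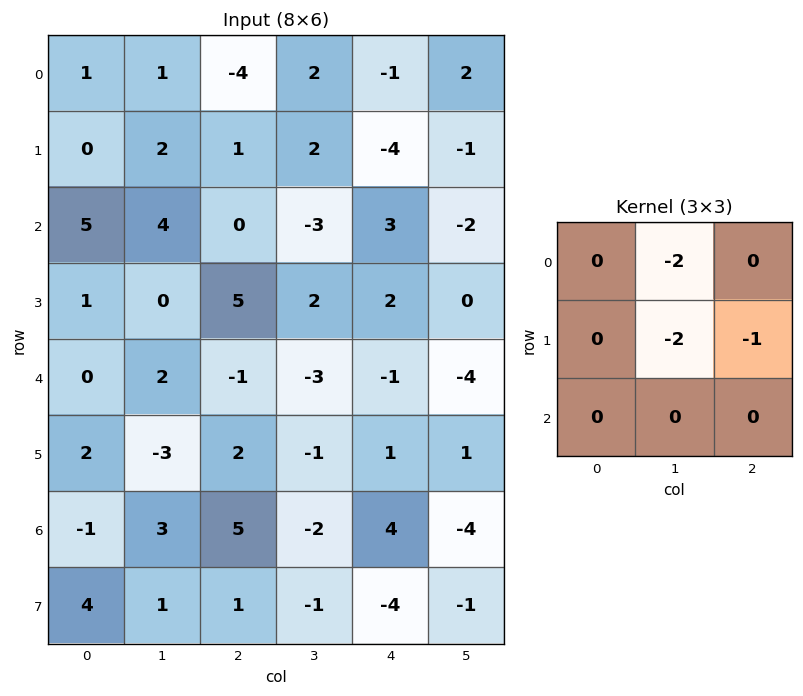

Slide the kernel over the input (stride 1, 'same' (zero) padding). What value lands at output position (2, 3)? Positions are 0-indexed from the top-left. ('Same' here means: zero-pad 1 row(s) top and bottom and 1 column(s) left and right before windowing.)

The receptive field on the zero-padded input at this output position is [1 2 -4 / 0 -3 3 / 5 2 2]. Elementwise product with the kernel and sum: 2·-2 + -3·-2 + 3·-1.

-1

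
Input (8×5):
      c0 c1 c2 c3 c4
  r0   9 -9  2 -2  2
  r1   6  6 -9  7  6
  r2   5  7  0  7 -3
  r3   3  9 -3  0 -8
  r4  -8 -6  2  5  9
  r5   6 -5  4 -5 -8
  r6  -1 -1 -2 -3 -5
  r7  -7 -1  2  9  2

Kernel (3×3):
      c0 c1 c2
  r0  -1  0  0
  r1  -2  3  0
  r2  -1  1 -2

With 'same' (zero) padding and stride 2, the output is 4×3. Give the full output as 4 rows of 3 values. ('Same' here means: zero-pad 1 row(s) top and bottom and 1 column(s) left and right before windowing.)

21 -5 9
0 -32 -38
-8 28 14
-8 -14 -11

Output[0,0]: The receptive field on the zero-padded input at this output position is [0 0 0 / 0 9 -9 / 0 6 6]. Elementwise product with the kernel and sum: 0·-1 + 0·-2 + 9·3 + 0·-1 + 6·1 + 6·-2.
Output[0,1]: The receptive field on the zero-padded input at this output position is [0 0 0 / -9 2 -2 / 6 -9 7]. Elementwise product with the kernel and sum: 0·-1 + -9·-2 + 2·3 + 6·-1 + -9·1 + 7·-2.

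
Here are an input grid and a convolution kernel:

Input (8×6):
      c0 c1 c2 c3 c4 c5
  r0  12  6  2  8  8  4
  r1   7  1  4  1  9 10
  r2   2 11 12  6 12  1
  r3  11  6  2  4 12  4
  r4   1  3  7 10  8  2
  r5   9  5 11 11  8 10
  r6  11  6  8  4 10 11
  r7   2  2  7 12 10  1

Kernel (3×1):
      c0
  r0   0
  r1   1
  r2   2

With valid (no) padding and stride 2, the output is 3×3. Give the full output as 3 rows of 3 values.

Output[0,0]: The receptive field on the input at this output position is [12 / 7 / 2]. Elementwise product with the kernel and sum: 7·1 + 2·2.
Output[0,1]: The receptive field on the input at this output position is [2 / 4 / 12]. Elementwise product with the kernel and sum: 4·1 + 12·2.

11 28 33
13 16 28
31 27 28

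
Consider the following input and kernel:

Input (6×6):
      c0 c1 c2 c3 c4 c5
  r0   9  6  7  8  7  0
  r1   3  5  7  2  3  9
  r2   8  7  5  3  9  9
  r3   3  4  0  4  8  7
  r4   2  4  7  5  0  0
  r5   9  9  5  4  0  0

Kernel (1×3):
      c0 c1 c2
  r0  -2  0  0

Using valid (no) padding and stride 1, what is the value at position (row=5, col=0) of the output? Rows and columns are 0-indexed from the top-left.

-18

The receptive field on the input at this output position is [9 9 5]. Elementwise product with the kernel and sum: 9·-2.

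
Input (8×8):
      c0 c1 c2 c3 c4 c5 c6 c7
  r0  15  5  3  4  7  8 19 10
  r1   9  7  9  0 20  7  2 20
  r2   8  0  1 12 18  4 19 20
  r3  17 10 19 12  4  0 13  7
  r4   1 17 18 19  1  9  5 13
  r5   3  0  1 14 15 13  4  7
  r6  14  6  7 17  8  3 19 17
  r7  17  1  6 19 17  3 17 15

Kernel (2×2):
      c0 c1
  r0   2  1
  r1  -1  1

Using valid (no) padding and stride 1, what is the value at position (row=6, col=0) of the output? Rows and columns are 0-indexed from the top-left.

18

The receptive field on the input at this output position is [14 6 / 17 1]. Elementwise product with the kernel and sum: 14·2 + 6·1 + 17·-1 + 1·1.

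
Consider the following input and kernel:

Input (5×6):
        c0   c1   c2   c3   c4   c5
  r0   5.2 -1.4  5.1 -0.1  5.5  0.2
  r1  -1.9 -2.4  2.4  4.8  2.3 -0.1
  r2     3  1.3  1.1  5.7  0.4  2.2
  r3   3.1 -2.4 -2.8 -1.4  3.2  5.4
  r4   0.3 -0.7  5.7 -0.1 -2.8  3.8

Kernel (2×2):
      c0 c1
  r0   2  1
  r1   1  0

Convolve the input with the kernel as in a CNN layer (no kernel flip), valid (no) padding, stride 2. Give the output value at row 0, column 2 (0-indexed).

13.5

The receptive field on the input at this output position is [5.5 0.2 / 2.3 -0.1]. Elementwise product with the kernel and sum: 5.5·2 + 0.2·1 + 2.3·1.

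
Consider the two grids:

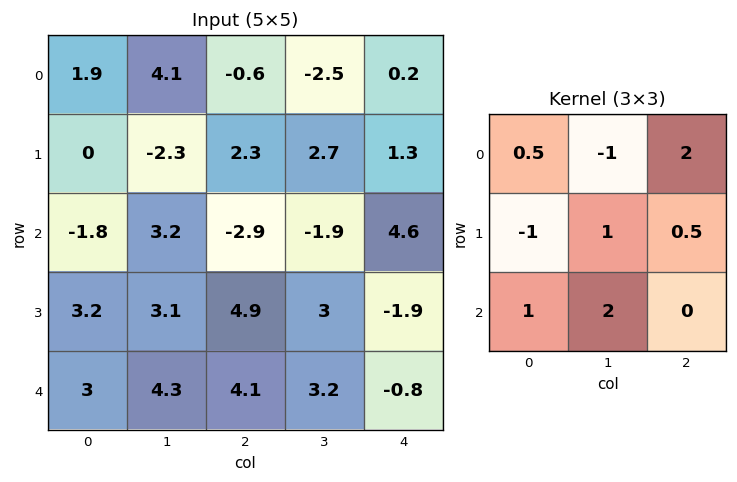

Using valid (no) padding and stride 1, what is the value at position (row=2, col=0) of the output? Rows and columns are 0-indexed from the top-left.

4.05

The receptive field on the input at this output position is [-1.8 3.2 -2.9 / 3.2 3.1 4.9 / 3 4.3 4.1]. Elementwise product with the kernel and sum: -1.8·0.5 + 3.2·-1 + -2.9·2 + 3.2·-1 + 3.1·1 + 4.9·0.5 + 3·1 + 4.3·2.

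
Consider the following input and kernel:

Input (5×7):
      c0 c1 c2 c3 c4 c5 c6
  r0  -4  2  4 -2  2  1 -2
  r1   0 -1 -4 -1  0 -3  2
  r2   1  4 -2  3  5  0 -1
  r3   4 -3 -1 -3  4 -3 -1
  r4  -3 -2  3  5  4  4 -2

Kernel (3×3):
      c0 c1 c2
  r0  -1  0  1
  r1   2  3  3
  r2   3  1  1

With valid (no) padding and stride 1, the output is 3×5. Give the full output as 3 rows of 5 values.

Output[0,0]: The receptive field on the input at this output position is [-4 2 4 / 0 -1 -4 / 1 4 -2]. Elementwise product with the kernel and sum: -4·-1 + 4·1 + 0·2 + -1·3 + -4·3 + 1·3 + 4·1 + -2·1.

-2 -8 -11 6 7
12 -2 22 11 17
-15 -17 26 17 4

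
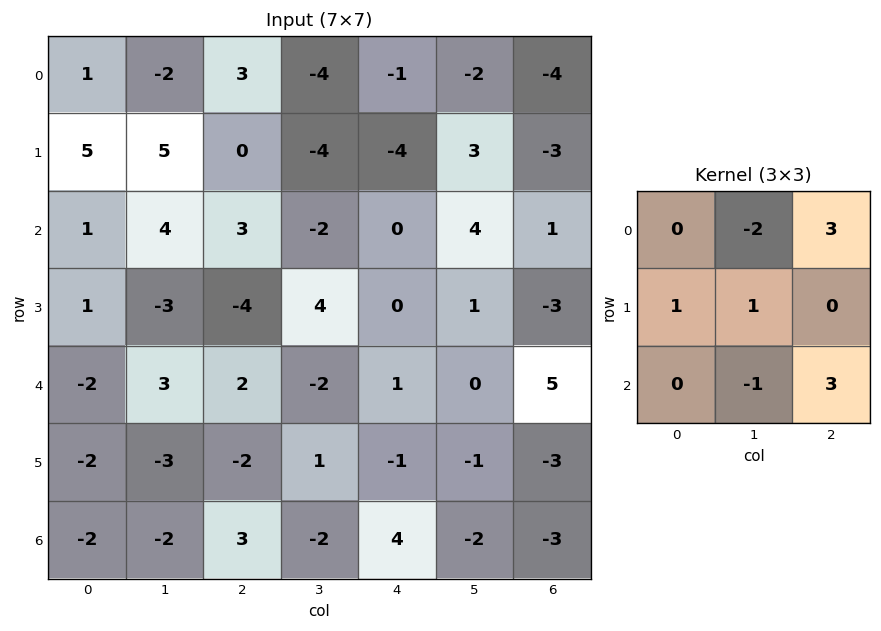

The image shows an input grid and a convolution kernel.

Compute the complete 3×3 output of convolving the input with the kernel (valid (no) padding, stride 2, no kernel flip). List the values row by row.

28 3 -10
2 9 11
6 20 6

Output[0,0]: The receptive field on the input at this output position is [1 -2 3 / 5 5 0 / 1 4 3]. Elementwise product with the kernel and sum: -2·-2 + 3·3 + 5·1 + 5·1 + 4·-1 + 3·3.
Output[0,1]: The receptive field on the input at this output position is [3 -4 -1 / 0 -4 -4 / 3 -2 0]. Elementwise product with the kernel and sum: -4·-2 + -1·3 + 0·1 + -4·1 + -2·-1 + 0·3.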